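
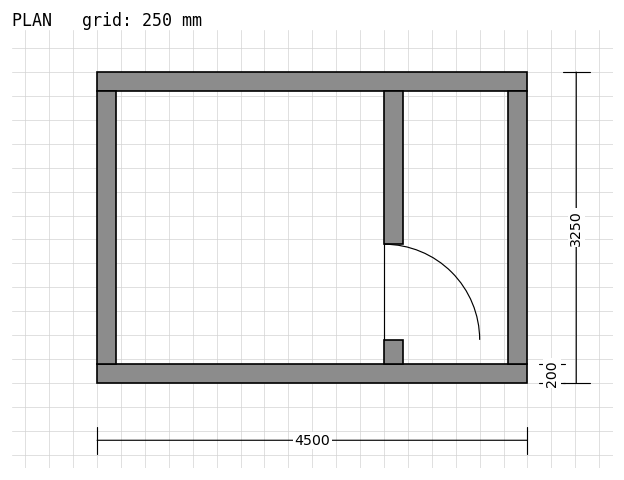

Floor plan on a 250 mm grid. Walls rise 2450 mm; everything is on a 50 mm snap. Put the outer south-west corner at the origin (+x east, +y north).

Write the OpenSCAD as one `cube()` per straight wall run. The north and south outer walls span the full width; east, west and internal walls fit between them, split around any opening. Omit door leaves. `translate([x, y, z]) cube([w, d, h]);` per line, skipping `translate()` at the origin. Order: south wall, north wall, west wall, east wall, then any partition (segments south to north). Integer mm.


cube([4500, 200, 2450]);
translate([0, 3050, 0]) cube([4500, 200, 2450]);
translate([0, 200, 0]) cube([200, 2850, 2450]);
translate([4300, 200, 0]) cube([200, 2850, 2450]);
translate([3000, 200, 0]) cube([200, 250, 2450]);
translate([3000, 1450, 0]) cube([200, 1600, 2450]);


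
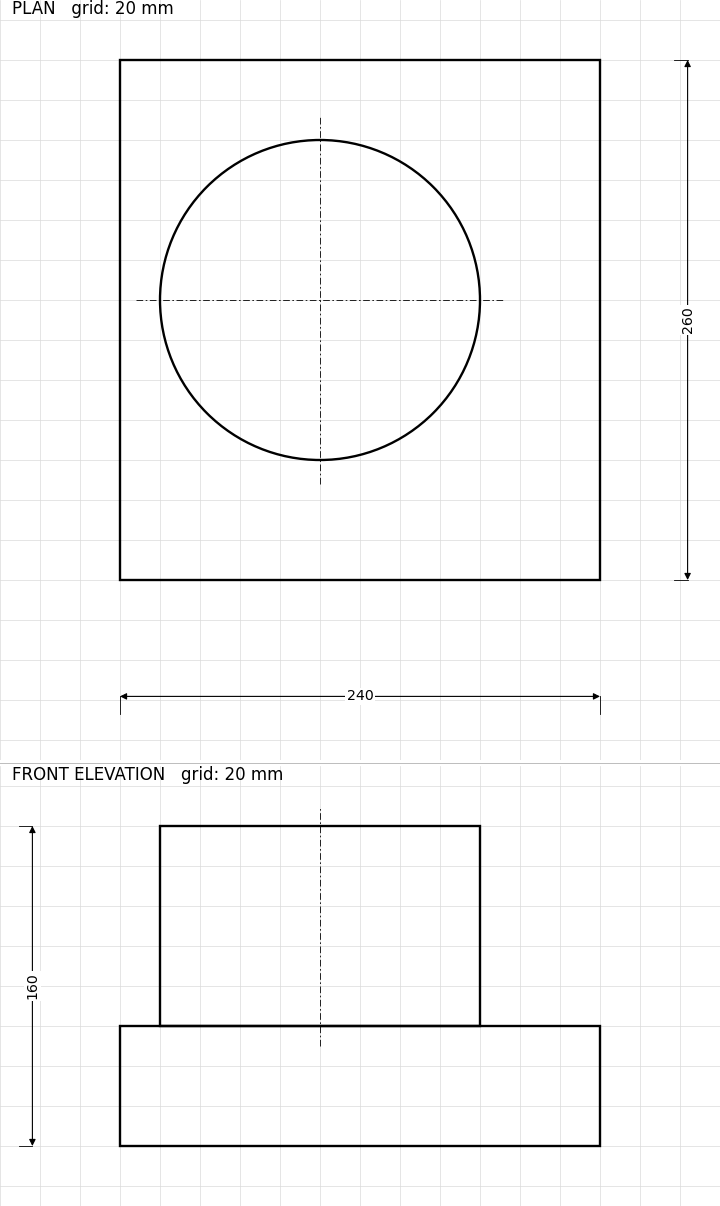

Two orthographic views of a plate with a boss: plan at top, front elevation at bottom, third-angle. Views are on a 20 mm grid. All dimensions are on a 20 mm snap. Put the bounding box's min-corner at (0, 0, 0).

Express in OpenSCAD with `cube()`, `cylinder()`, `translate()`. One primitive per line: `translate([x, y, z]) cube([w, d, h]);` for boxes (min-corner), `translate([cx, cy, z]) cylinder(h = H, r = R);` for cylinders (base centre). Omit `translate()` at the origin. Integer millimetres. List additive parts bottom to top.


cube([240, 260, 60]);
translate([100, 140, 60]) cylinder(h = 100, r = 80);


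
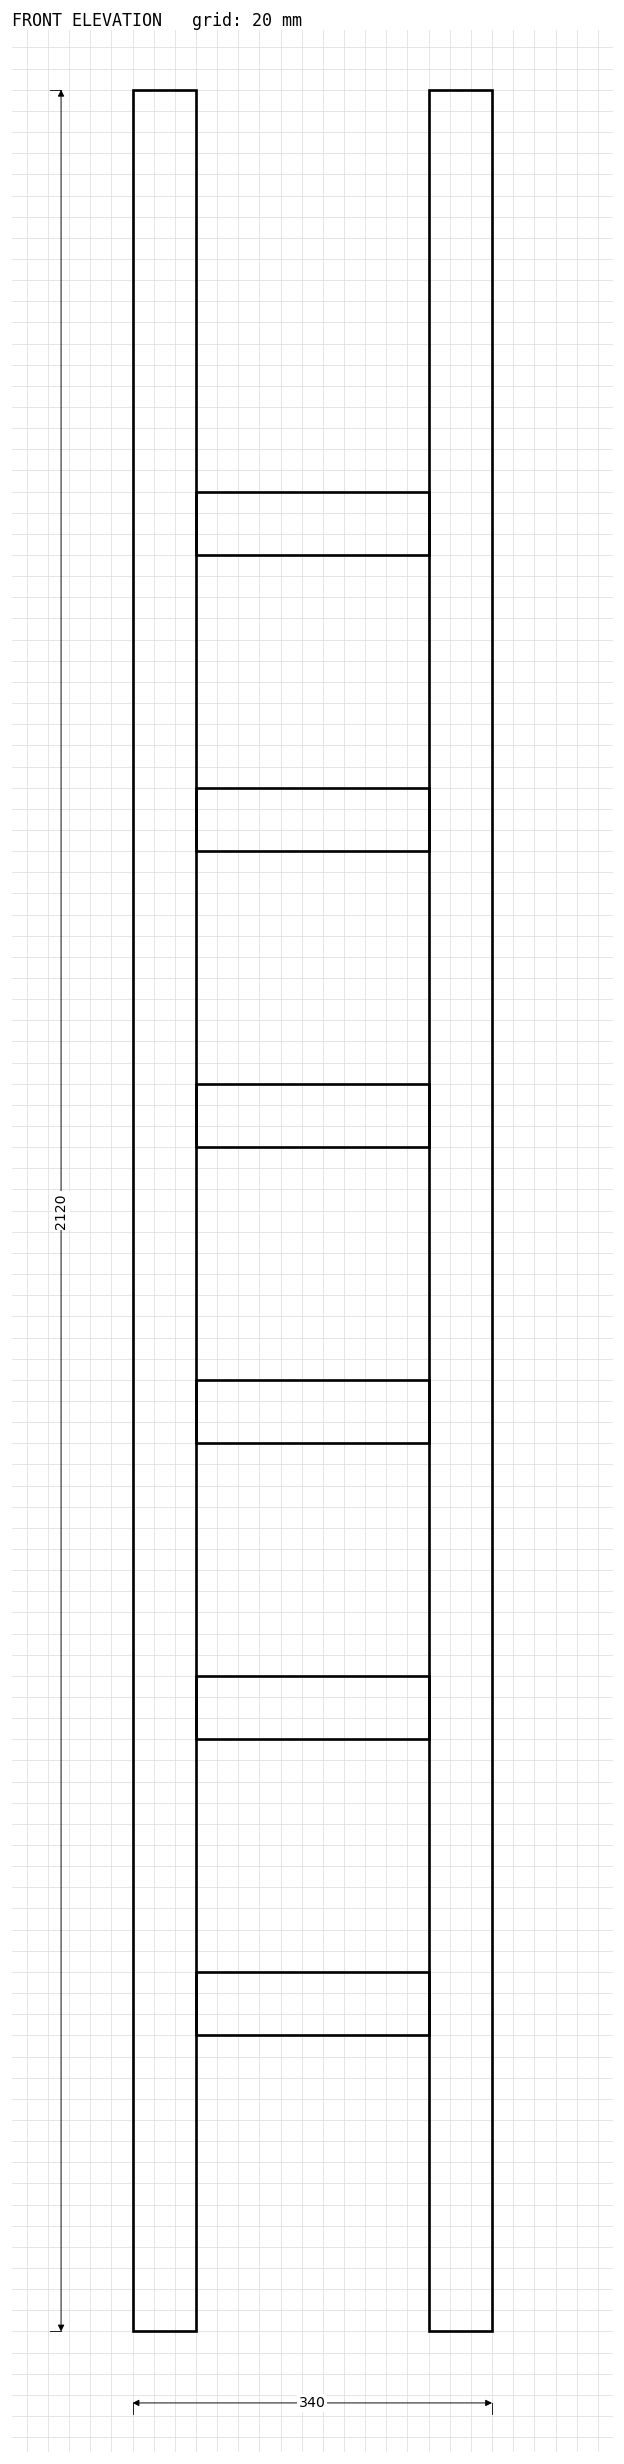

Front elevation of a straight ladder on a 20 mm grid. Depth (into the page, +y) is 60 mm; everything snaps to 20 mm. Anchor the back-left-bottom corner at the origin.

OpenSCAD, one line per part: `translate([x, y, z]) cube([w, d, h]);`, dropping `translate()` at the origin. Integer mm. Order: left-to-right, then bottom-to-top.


cube([60, 60, 2120]);
translate([60, 0, 280]) cube([220, 60, 60]);
translate([60, 0, 560]) cube([220, 60, 60]);
translate([60, 0, 840]) cube([220, 60, 60]);
translate([60, 0, 1120]) cube([220, 60, 60]);
translate([60, 0, 1400]) cube([220, 60, 60]);
translate([60, 0, 1680]) cube([220, 60, 60]);
translate([280, 0, 0]) cube([60, 60, 2120]);


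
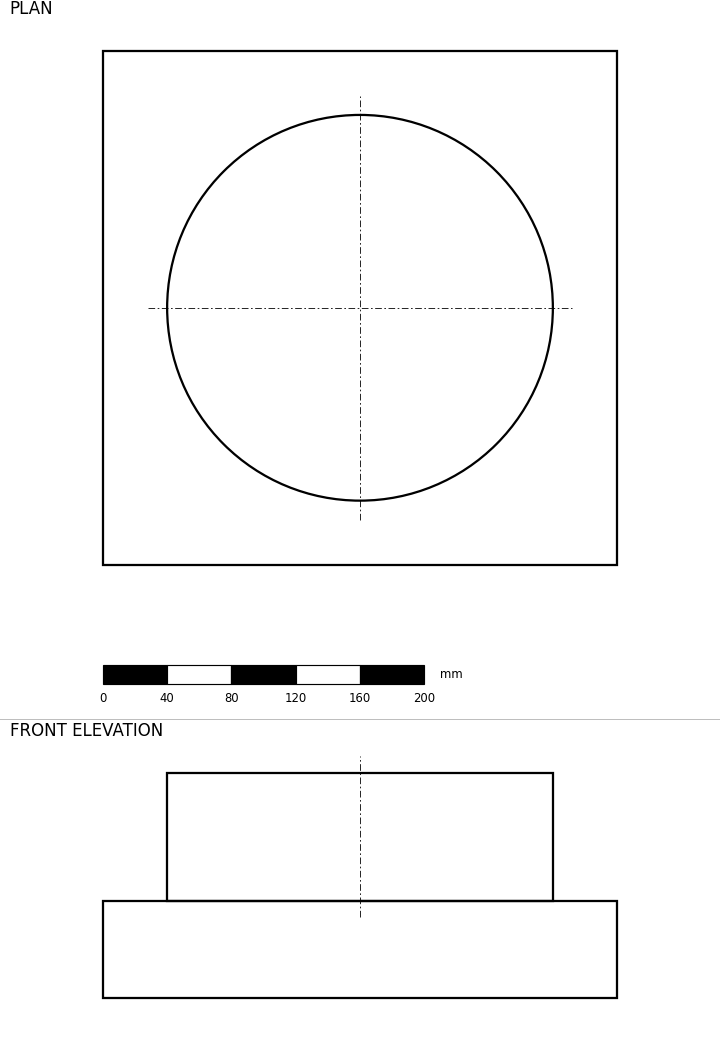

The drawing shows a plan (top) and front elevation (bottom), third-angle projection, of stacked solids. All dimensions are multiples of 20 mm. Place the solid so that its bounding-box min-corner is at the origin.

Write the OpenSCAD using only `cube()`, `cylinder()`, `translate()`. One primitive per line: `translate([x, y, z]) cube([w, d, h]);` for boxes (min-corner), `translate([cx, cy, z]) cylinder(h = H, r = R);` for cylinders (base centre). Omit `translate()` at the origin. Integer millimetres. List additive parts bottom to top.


cube([320, 320, 60]);
translate([160, 160, 60]) cylinder(h = 80, r = 120);


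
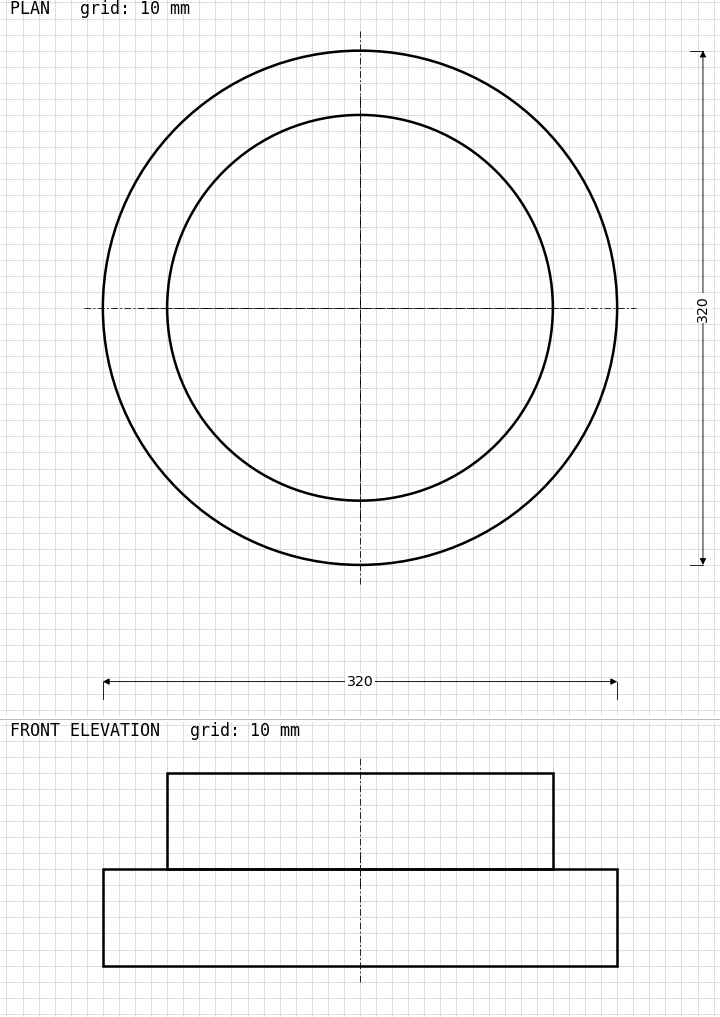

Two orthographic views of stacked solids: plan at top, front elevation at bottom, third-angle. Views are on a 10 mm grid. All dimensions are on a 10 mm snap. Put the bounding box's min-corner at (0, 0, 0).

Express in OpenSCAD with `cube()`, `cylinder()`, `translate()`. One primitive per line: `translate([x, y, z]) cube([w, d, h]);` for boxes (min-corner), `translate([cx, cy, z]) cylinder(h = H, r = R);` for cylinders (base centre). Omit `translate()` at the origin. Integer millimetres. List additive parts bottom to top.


translate([160, 160, 0]) cylinder(h = 60, r = 160);
translate([160, 160, 60]) cylinder(h = 60, r = 120);


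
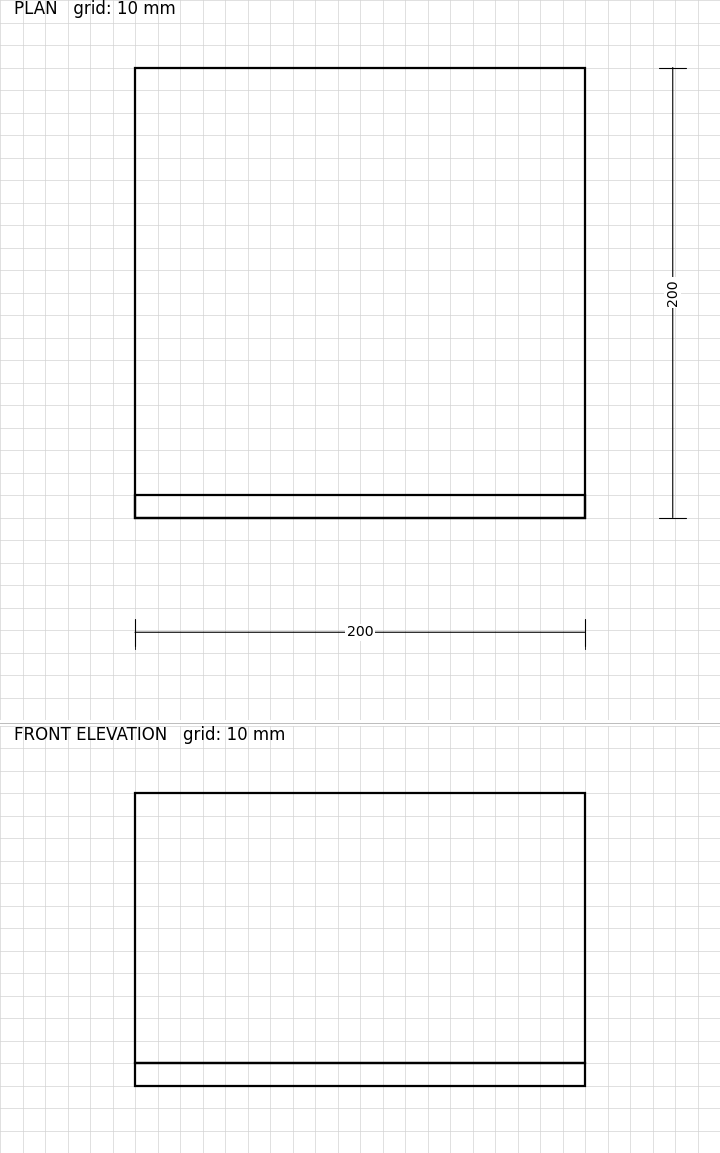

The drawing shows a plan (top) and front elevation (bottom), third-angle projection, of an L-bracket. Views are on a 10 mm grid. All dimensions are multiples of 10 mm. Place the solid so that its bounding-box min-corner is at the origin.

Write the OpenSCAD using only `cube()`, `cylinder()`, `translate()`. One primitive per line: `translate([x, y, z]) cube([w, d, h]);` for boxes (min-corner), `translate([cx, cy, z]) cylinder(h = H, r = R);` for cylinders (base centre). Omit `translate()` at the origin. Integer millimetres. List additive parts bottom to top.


cube([200, 200, 10]);
translate([0, 0, 10]) cube([200, 10, 120]);


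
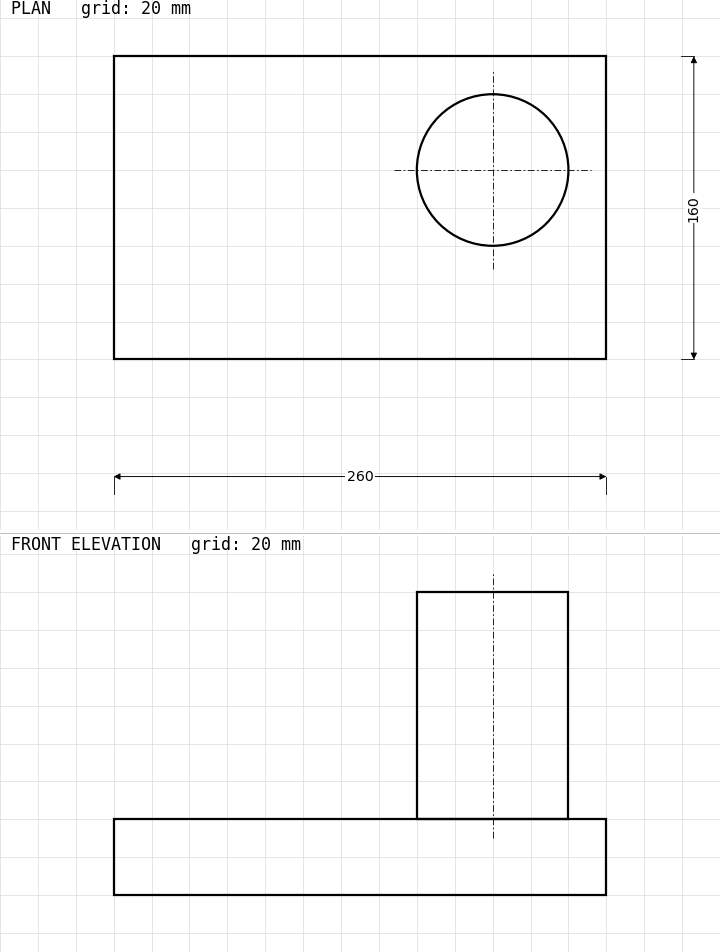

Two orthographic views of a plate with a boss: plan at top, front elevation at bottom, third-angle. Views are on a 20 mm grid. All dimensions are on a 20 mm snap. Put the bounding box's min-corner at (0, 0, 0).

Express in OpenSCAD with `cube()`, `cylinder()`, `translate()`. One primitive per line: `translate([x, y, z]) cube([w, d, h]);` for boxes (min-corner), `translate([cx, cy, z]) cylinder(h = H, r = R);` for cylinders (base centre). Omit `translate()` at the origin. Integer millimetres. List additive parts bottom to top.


cube([260, 160, 40]);
translate([200, 100, 40]) cylinder(h = 120, r = 40);


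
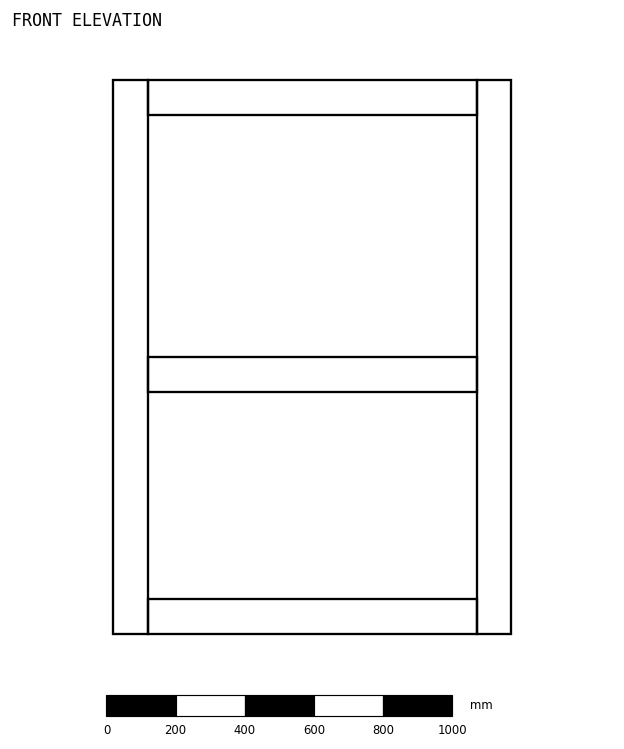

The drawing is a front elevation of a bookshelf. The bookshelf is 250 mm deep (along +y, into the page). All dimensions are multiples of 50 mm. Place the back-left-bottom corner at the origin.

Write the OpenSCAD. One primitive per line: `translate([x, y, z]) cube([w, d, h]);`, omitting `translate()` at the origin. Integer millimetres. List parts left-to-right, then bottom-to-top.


cube([100, 250, 1600]);
translate([100, 0, 0]) cube([950, 250, 100]);
translate([100, 0, 700]) cube([950, 250, 100]);
translate([100, 0, 1500]) cube([950, 250, 100]);
translate([1050, 0, 0]) cube([100, 250, 1600]);


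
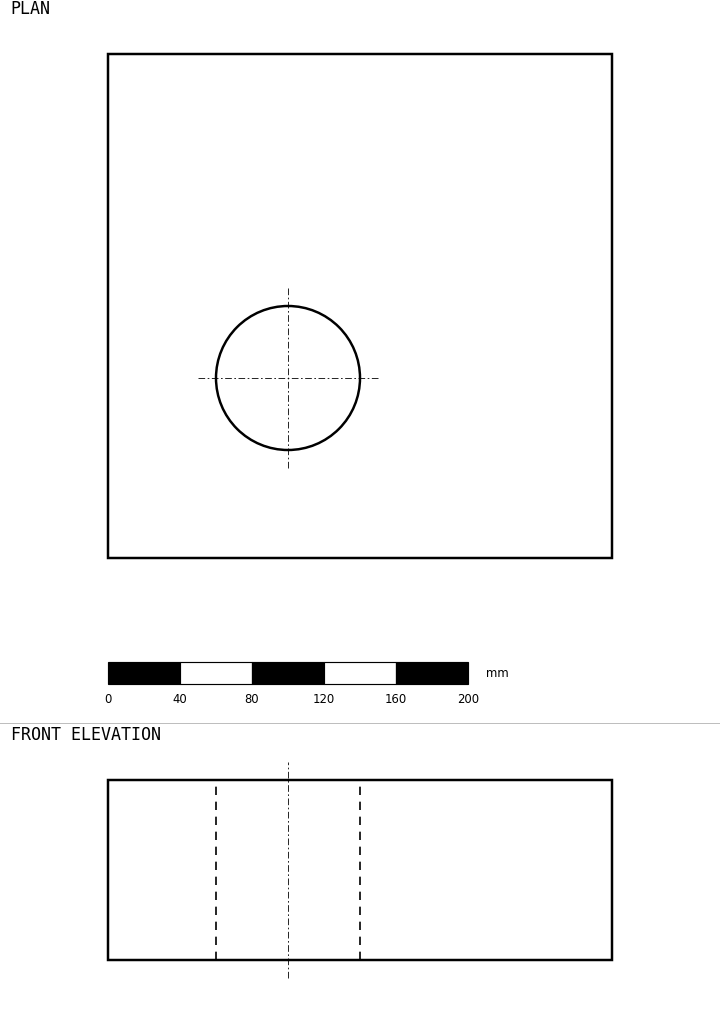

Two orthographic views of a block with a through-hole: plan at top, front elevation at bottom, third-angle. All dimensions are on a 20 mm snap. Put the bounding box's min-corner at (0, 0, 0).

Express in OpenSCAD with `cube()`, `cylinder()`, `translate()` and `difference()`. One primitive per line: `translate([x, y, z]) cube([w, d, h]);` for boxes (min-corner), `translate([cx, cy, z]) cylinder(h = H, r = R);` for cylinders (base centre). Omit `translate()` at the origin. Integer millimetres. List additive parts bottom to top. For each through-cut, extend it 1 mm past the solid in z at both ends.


difference() {
  cube([280, 280, 100]);
  translate([100, 100, -1]) cylinder(h = 102, r = 40);
}


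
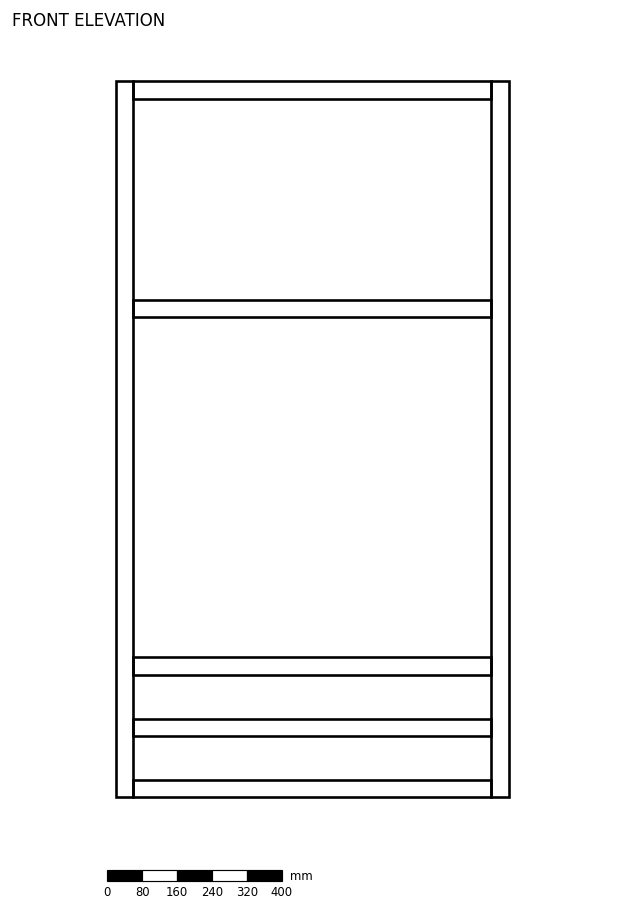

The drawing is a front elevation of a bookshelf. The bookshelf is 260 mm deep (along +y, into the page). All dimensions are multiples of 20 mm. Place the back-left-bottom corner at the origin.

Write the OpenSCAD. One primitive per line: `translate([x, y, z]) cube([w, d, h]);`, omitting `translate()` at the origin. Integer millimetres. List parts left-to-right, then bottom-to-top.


cube([40, 260, 1640]);
translate([40, 0, 0]) cube([820, 260, 40]);
translate([40, 0, 140]) cube([820, 260, 40]);
translate([40, 0, 280]) cube([820, 260, 40]);
translate([40, 0, 1100]) cube([820, 260, 40]);
translate([40, 0, 1600]) cube([820, 260, 40]);
translate([860, 0, 0]) cube([40, 260, 1640]);


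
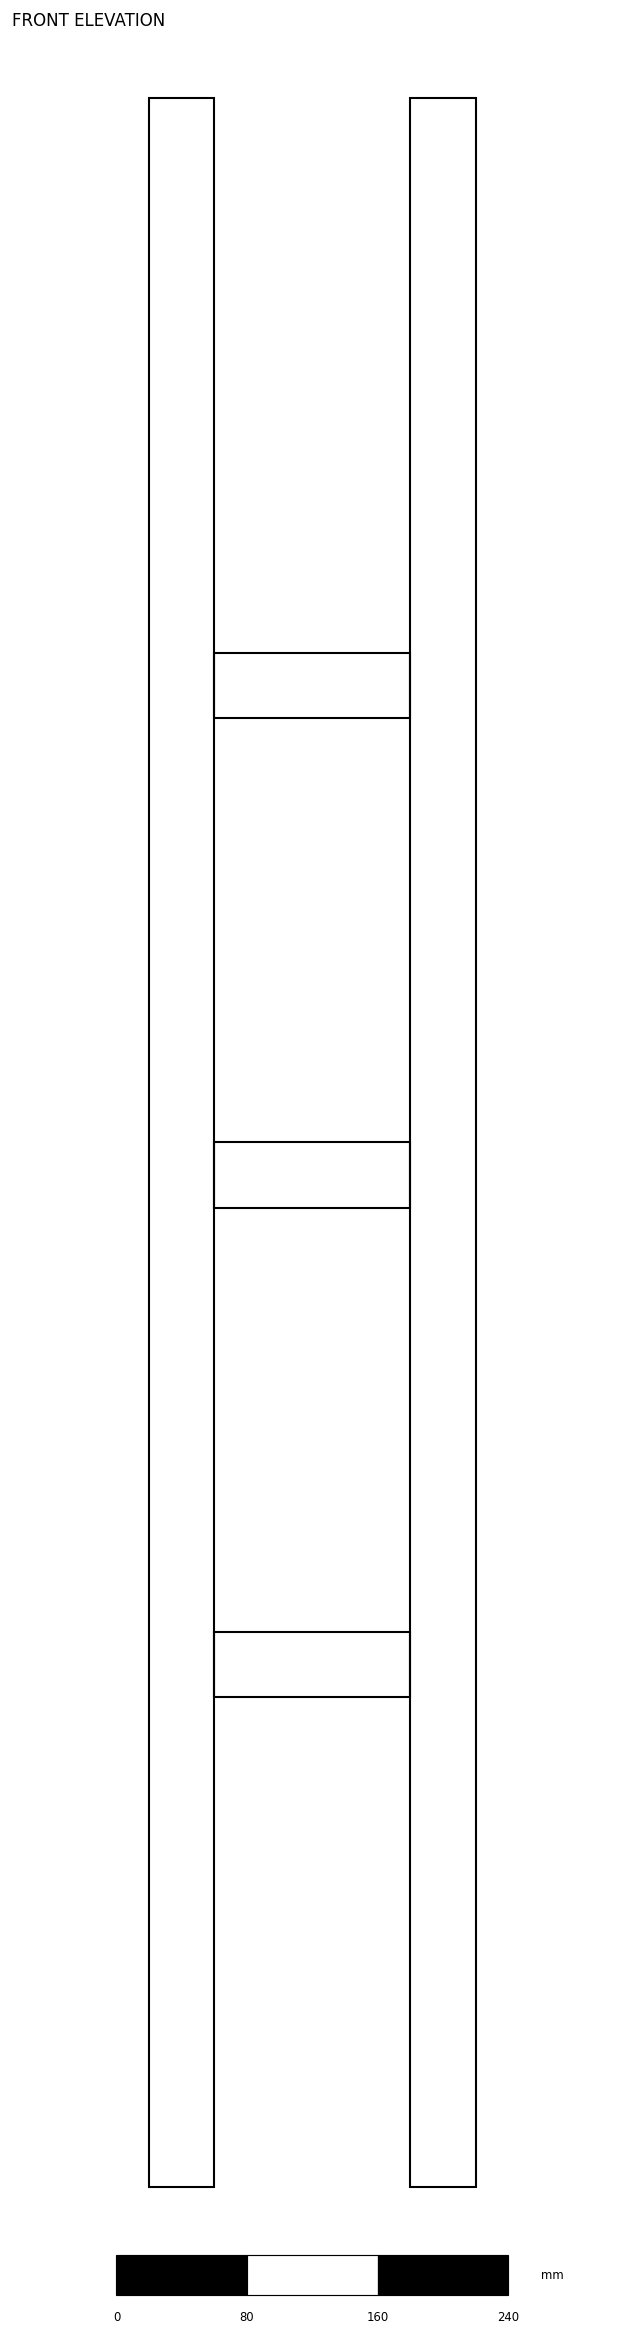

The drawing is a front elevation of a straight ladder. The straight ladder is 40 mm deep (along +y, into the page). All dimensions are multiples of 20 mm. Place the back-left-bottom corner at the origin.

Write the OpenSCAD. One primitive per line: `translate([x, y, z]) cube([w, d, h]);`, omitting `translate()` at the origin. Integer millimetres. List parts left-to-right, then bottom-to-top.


cube([40, 40, 1280]);
translate([40, 0, 300]) cube([120, 40, 40]);
translate([40, 0, 600]) cube([120, 40, 40]);
translate([40, 0, 900]) cube([120, 40, 40]);
translate([160, 0, 0]) cube([40, 40, 1280]);


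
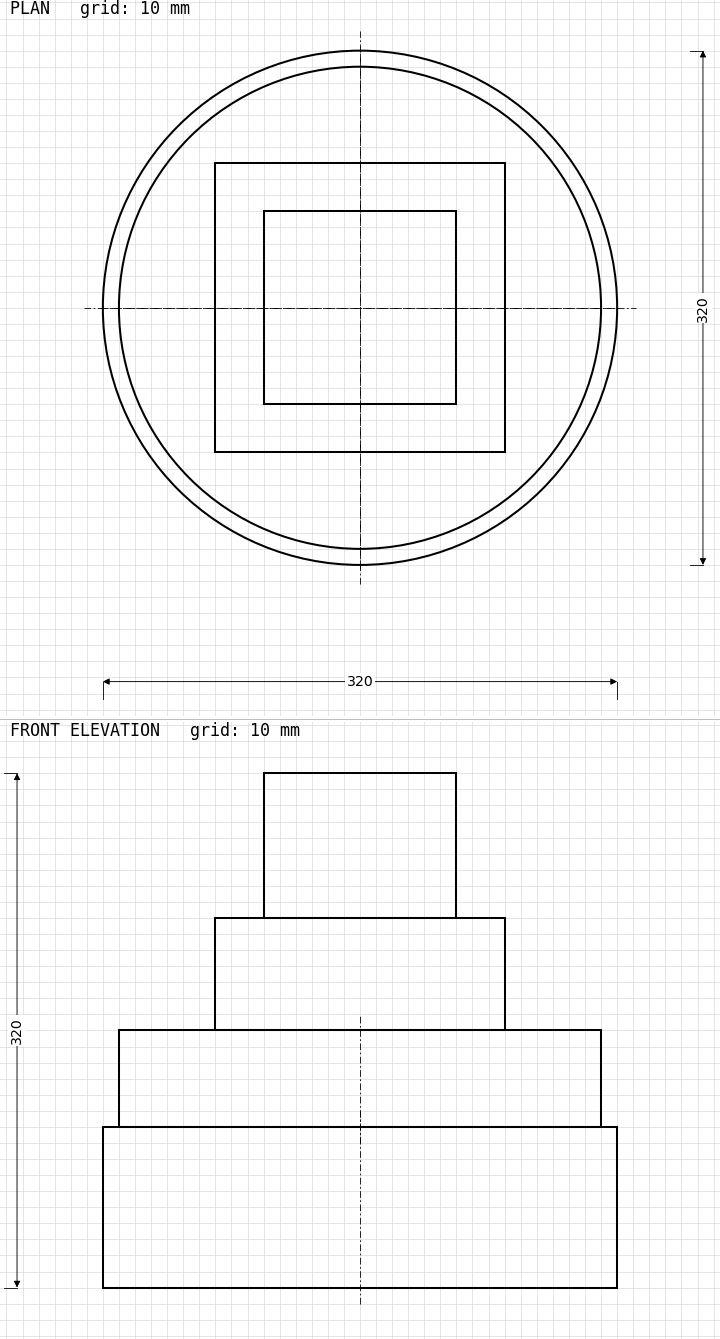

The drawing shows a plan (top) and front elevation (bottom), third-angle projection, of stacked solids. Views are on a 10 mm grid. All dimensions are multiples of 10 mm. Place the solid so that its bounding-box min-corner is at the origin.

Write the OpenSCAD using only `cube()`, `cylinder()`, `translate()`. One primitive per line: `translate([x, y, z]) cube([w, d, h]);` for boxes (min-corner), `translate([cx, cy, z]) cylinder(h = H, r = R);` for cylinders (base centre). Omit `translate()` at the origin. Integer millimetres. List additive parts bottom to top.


translate([160, 160, 0]) cylinder(h = 100, r = 160);
translate([160, 160, 100]) cylinder(h = 60, r = 150);
translate([70, 70, 160]) cube([180, 180, 70]);
translate([100, 100, 230]) cube([120, 120, 90]);


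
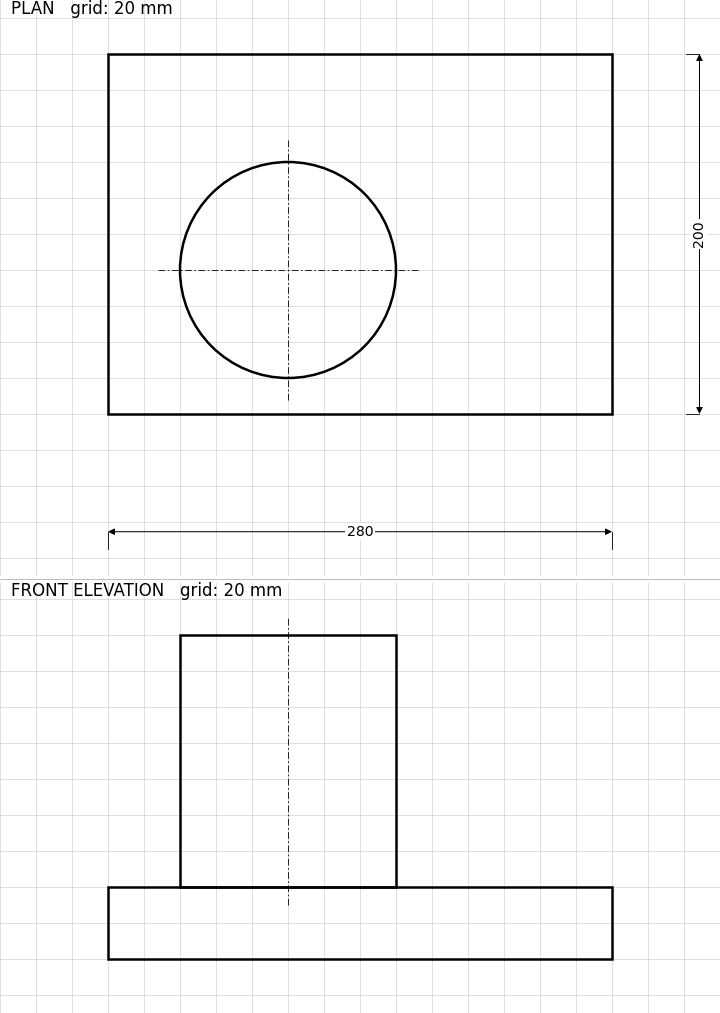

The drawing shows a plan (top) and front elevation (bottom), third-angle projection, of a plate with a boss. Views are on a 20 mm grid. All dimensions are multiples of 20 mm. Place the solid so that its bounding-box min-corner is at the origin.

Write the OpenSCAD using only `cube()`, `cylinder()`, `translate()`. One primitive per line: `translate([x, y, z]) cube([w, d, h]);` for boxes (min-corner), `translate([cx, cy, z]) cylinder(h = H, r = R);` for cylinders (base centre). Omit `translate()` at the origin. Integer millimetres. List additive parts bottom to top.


cube([280, 200, 40]);
translate([100, 80, 40]) cylinder(h = 140, r = 60);


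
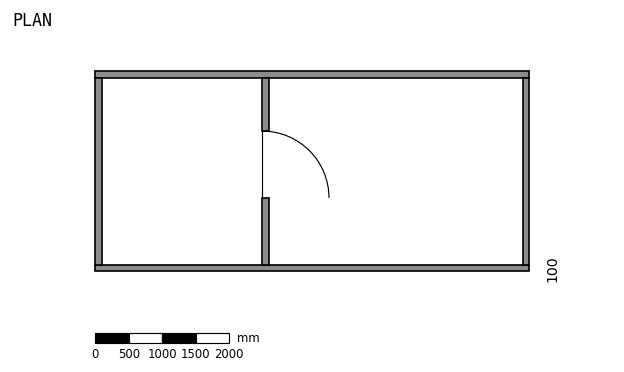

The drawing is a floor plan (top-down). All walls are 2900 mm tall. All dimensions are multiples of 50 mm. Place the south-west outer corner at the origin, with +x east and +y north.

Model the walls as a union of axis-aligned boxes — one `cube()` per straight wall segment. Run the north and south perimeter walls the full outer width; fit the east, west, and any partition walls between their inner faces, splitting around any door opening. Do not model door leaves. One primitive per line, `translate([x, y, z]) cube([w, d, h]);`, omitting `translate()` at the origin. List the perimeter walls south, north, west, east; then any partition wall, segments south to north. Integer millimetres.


cube([6500, 100, 2900]);
translate([0, 2900, 0]) cube([6500, 100, 2900]);
translate([0, 100, 0]) cube([100, 2800, 2900]);
translate([6400, 100, 0]) cube([100, 2800, 2900]);
translate([2500, 100, 0]) cube([100, 1000, 2900]);
translate([2500, 2100, 0]) cube([100, 800, 2900]);


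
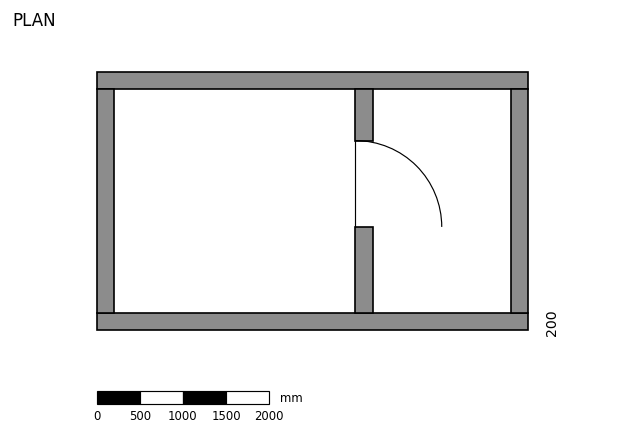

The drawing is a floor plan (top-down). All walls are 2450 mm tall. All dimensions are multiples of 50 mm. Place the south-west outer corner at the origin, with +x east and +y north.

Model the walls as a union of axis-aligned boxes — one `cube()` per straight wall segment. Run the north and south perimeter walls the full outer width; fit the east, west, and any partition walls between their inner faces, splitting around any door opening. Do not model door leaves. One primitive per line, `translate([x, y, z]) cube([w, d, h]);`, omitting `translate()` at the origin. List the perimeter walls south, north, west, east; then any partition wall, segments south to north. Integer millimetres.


cube([5000, 200, 2450]);
translate([0, 2800, 0]) cube([5000, 200, 2450]);
translate([0, 200, 0]) cube([200, 2600, 2450]);
translate([4800, 200, 0]) cube([200, 2600, 2450]);
translate([3000, 200, 0]) cube([200, 1000, 2450]);
translate([3000, 2200, 0]) cube([200, 600, 2450]);


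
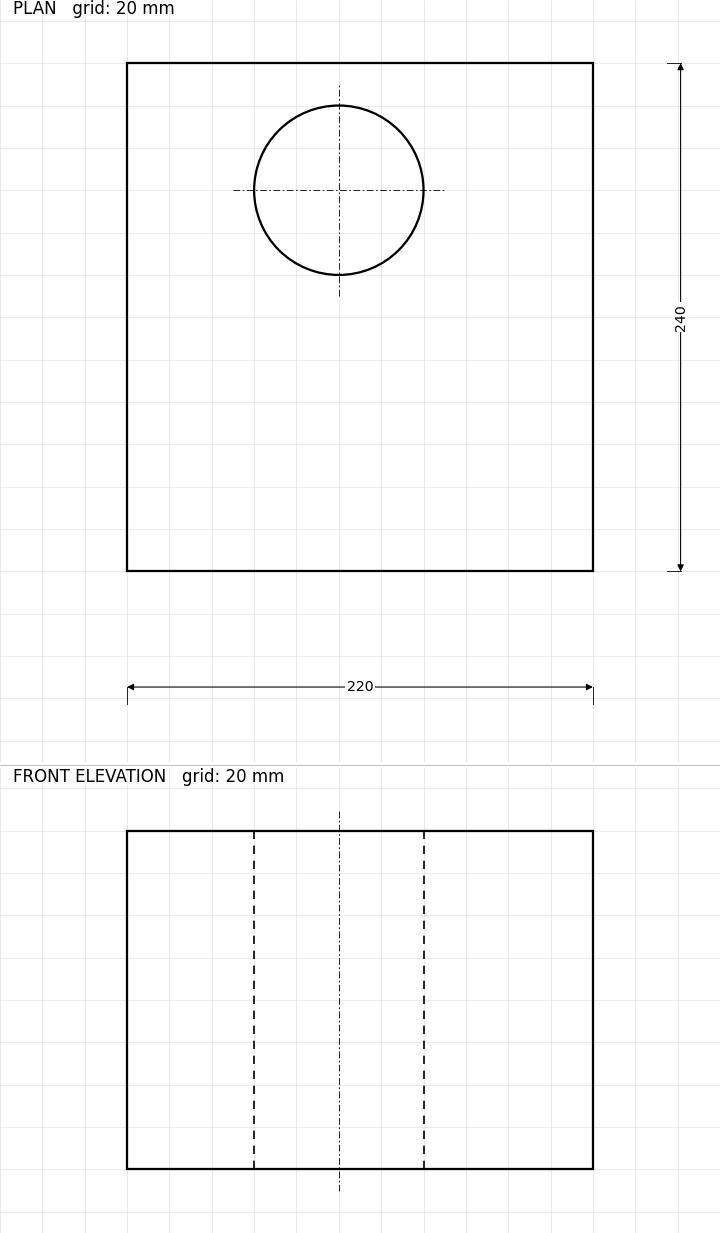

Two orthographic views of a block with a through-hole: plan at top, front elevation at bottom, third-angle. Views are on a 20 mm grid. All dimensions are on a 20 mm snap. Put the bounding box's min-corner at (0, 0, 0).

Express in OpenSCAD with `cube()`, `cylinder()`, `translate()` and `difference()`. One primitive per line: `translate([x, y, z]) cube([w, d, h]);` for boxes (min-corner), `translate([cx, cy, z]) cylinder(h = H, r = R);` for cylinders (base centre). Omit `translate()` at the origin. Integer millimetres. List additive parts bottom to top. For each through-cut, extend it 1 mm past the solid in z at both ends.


difference() {
  cube([220, 240, 160]);
  translate([100, 180, -1]) cylinder(h = 162, r = 40);
}


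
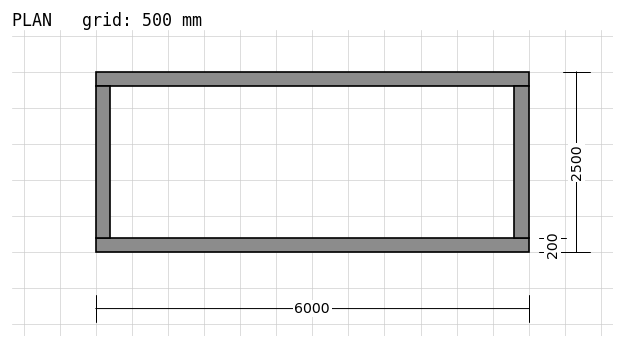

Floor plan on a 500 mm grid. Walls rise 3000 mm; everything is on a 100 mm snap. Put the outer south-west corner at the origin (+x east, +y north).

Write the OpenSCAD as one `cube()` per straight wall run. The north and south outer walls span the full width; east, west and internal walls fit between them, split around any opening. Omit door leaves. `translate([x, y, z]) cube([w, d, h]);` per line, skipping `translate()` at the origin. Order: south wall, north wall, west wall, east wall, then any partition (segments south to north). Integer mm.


cube([6000, 200, 3000]);
translate([0, 2300, 0]) cube([6000, 200, 3000]);
translate([0, 200, 0]) cube([200, 2100, 3000]);
translate([5800, 200, 0]) cube([200, 2100, 3000]);


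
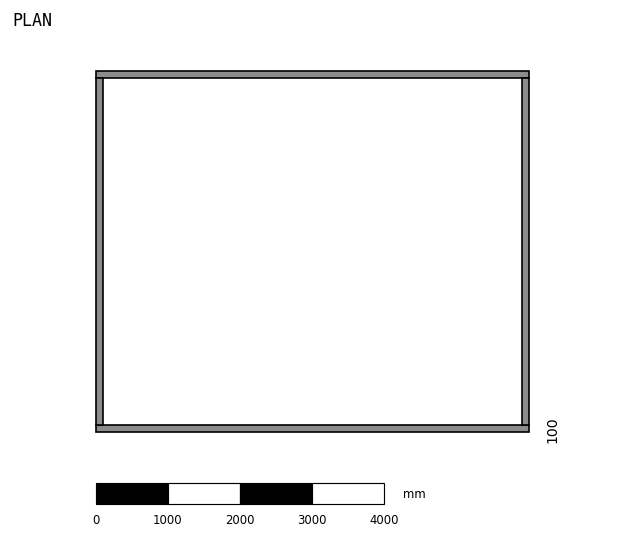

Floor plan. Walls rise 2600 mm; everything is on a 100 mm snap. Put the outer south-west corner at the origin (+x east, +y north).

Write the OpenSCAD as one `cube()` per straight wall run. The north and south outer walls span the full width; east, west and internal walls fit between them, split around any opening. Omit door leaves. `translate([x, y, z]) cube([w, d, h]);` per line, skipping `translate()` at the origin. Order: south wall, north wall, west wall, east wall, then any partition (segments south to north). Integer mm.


cube([6000, 100, 2600]);
translate([0, 4900, 0]) cube([6000, 100, 2600]);
translate([0, 100, 0]) cube([100, 4800, 2600]);
translate([5900, 100, 0]) cube([100, 4800, 2600]);


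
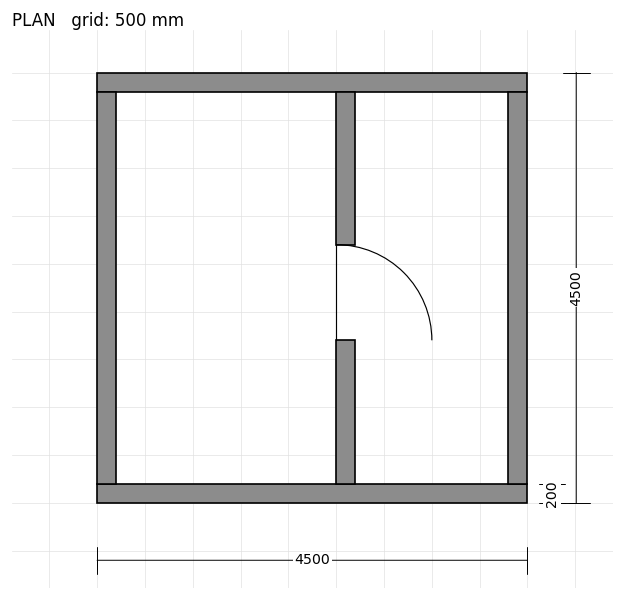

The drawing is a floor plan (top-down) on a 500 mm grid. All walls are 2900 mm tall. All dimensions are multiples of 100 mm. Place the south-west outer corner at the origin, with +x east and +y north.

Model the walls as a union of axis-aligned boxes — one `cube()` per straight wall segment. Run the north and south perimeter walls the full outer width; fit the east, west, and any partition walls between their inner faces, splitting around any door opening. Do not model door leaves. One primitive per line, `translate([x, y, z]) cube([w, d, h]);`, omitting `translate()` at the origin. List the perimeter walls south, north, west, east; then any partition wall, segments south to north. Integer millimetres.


cube([4500, 200, 2900]);
translate([0, 4300, 0]) cube([4500, 200, 2900]);
translate([0, 200, 0]) cube([200, 4100, 2900]);
translate([4300, 200, 0]) cube([200, 4100, 2900]);
translate([2500, 200, 0]) cube([200, 1500, 2900]);
translate([2500, 2700, 0]) cube([200, 1600, 2900]);


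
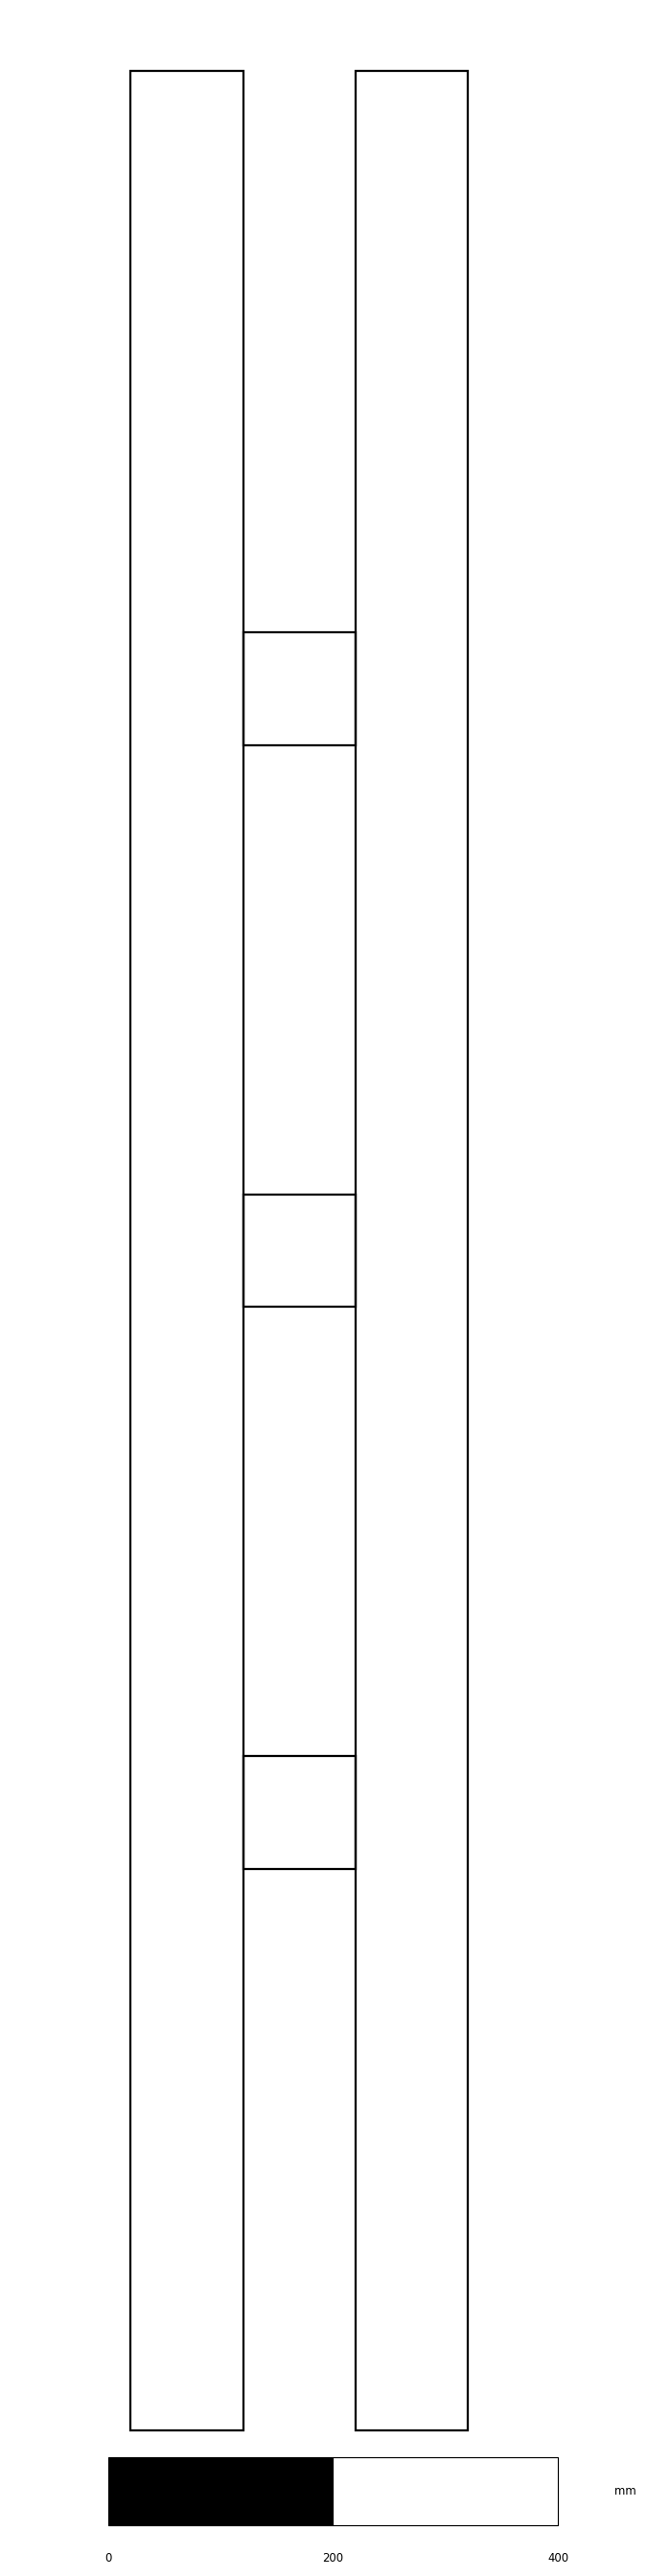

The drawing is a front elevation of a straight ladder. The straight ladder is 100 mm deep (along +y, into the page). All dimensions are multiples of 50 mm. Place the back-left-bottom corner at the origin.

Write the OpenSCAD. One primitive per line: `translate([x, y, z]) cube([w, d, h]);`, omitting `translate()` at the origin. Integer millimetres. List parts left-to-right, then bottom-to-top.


cube([100, 100, 2100]);
translate([100, 0, 500]) cube([100, 100, 100]);
translate([100, 0, 1000]) cube([100, 100, 100]);
translate([100, 0, 1500]) cube([100, 100, 100]);
translate([200, 0, 0]) cube([100, 100, 2100]);


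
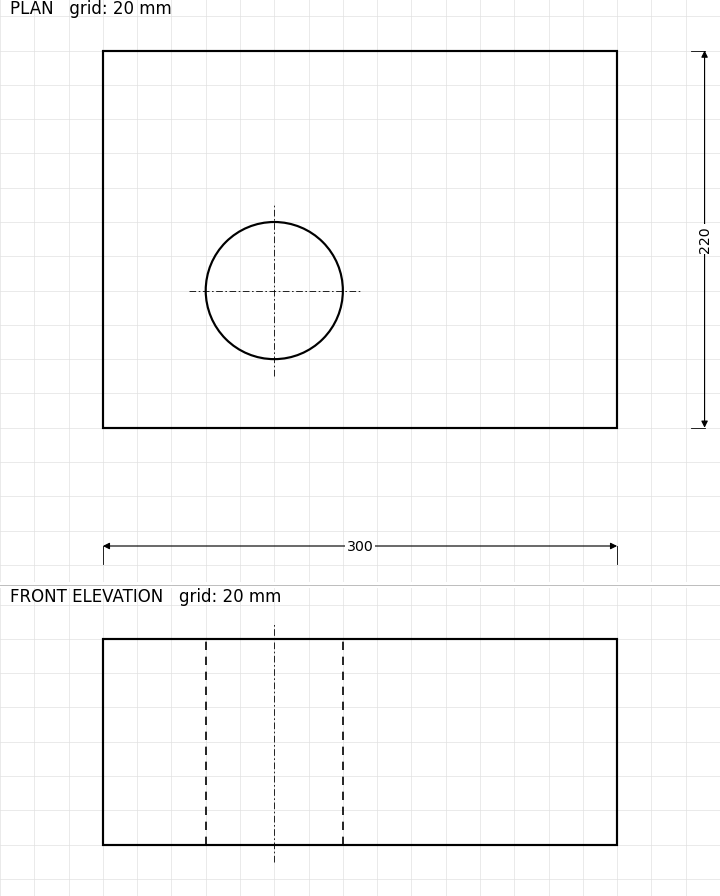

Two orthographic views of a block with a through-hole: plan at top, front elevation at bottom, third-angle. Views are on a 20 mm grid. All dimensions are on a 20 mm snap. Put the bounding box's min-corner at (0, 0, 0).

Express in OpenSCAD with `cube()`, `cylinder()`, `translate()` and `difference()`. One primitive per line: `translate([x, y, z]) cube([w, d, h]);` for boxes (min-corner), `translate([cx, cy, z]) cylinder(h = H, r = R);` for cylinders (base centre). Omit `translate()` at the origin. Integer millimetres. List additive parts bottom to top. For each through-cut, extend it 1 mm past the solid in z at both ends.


difference() {
  cube([300, 220, 120]);
  translate([100, 80, -1]) cylinder(h = 122, r = 40);
}


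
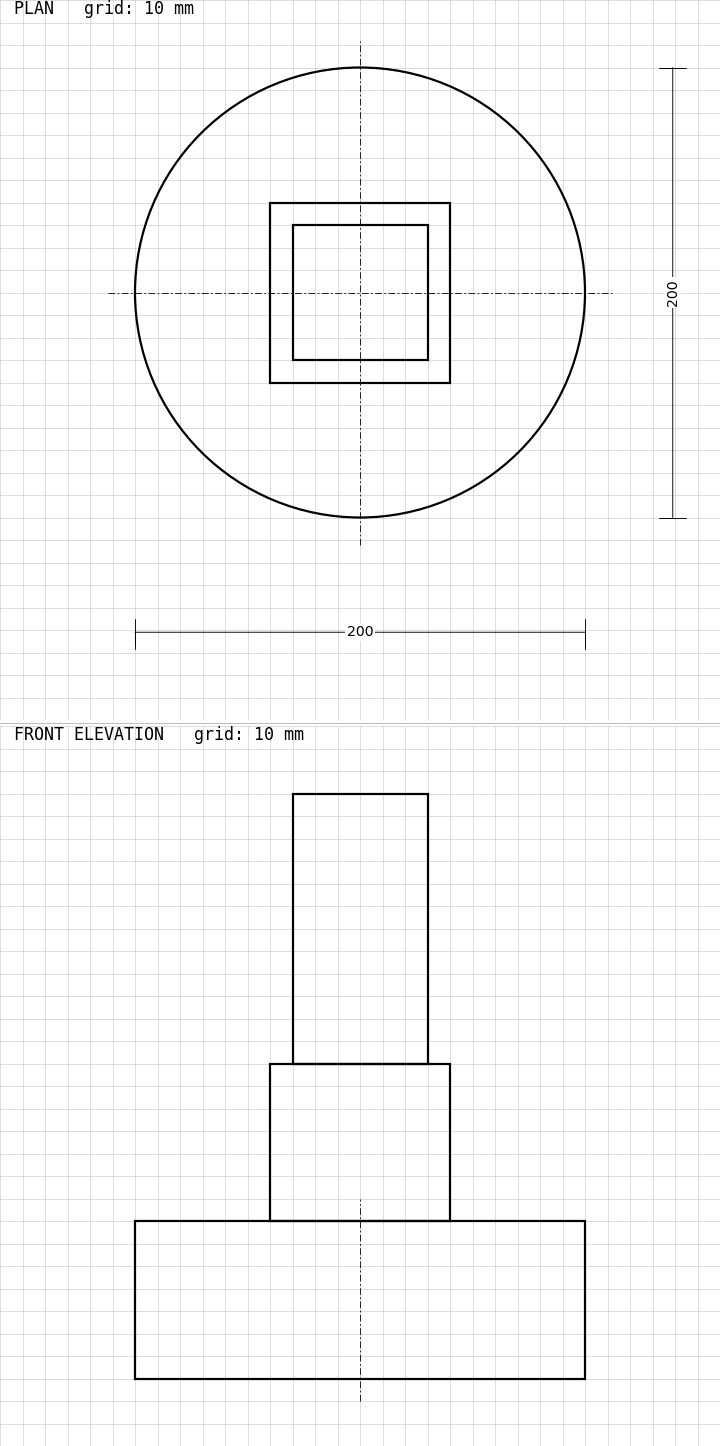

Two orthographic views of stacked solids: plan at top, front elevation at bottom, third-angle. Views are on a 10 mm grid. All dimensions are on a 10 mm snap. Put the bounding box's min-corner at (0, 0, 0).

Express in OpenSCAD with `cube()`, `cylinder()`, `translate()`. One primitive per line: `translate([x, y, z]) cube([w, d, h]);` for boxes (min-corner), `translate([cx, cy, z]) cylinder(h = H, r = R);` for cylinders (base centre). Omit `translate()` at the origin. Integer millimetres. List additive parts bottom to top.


translate([100, 100, 0]) cylinder(h = 70, r = 100);
translate([60, 60, 70]) cube([80, 80, 70]);
translate([70, 70, 140]) cube([60, 60, 120]);


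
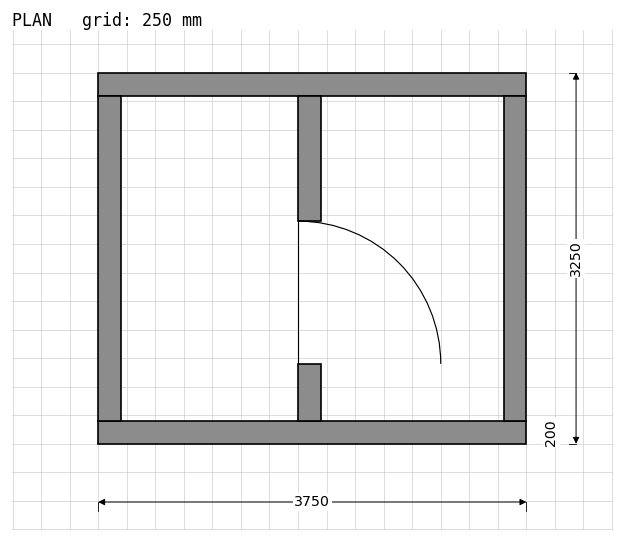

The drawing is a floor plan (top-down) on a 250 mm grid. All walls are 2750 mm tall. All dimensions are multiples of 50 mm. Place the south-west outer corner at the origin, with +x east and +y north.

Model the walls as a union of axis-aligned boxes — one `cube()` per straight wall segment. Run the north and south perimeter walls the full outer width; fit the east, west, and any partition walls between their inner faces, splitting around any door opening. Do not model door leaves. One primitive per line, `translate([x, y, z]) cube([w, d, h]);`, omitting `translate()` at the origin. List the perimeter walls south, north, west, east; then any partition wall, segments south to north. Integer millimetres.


cube([3750, 200, 2750]);
translate([0, 3050, 0]) cube([3750, 200, 2750]);
translate([0, 200, 0]) cube([200, 2850, 2750]);
translate([3550, 200, 0]) cube([200, 2850, 2750]);
translate([1750, 200, 0]) cube([200, 500, 2750]);
translate([1750, 1950, 0]) cube([200, 1100, 2750]);


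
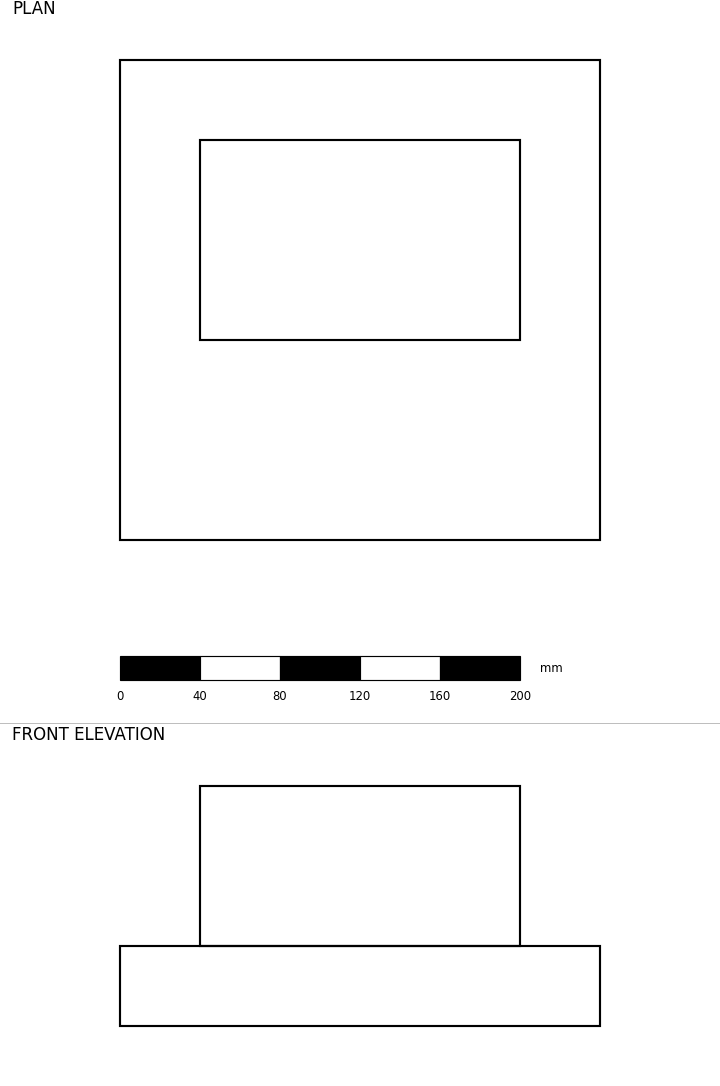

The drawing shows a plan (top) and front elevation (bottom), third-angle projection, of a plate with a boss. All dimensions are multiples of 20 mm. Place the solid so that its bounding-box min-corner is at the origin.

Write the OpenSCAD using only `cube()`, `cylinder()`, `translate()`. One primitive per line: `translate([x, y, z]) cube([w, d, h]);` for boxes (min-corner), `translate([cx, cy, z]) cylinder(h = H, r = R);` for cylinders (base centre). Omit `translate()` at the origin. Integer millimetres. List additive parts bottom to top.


cube([240, 240, 40]);
translate([40, 100, 40]) cube([160, 100, 80]);


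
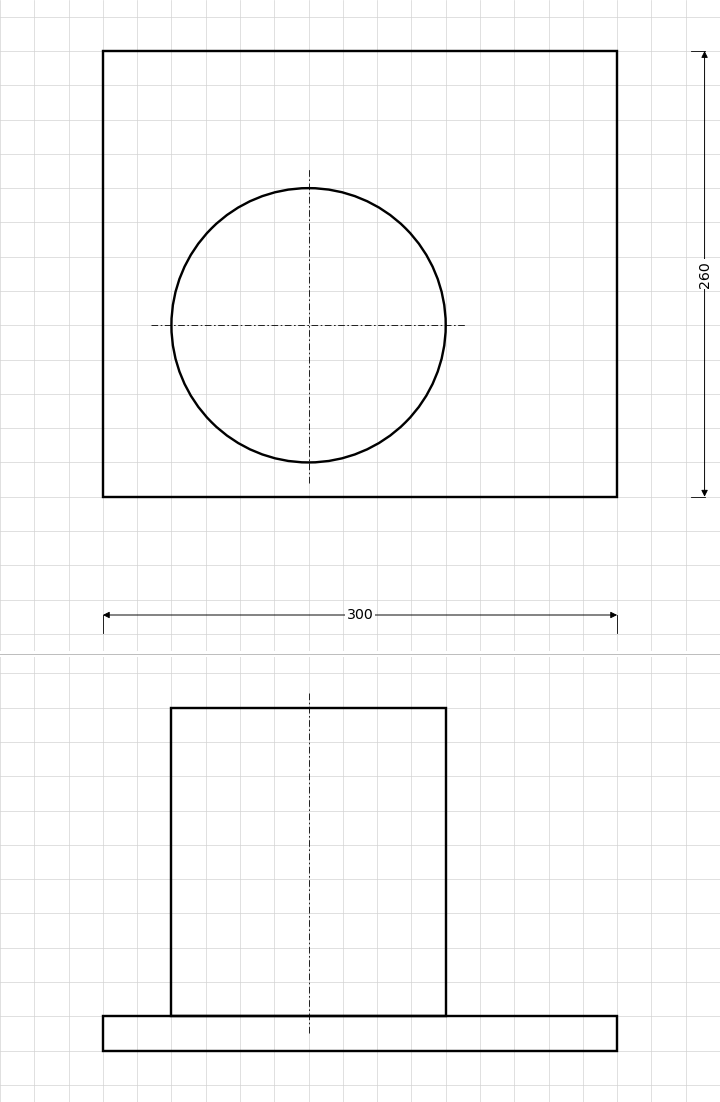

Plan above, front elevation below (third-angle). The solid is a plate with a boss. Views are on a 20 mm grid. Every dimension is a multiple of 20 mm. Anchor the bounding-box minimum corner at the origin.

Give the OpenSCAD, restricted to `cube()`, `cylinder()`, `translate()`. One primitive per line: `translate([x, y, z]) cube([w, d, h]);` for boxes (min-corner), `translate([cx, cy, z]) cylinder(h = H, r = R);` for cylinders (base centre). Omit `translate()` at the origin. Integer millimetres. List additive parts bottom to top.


cube([300, 260, 20]);
translate([120, 100, 20]) cylinder(h = 180, r = 80);


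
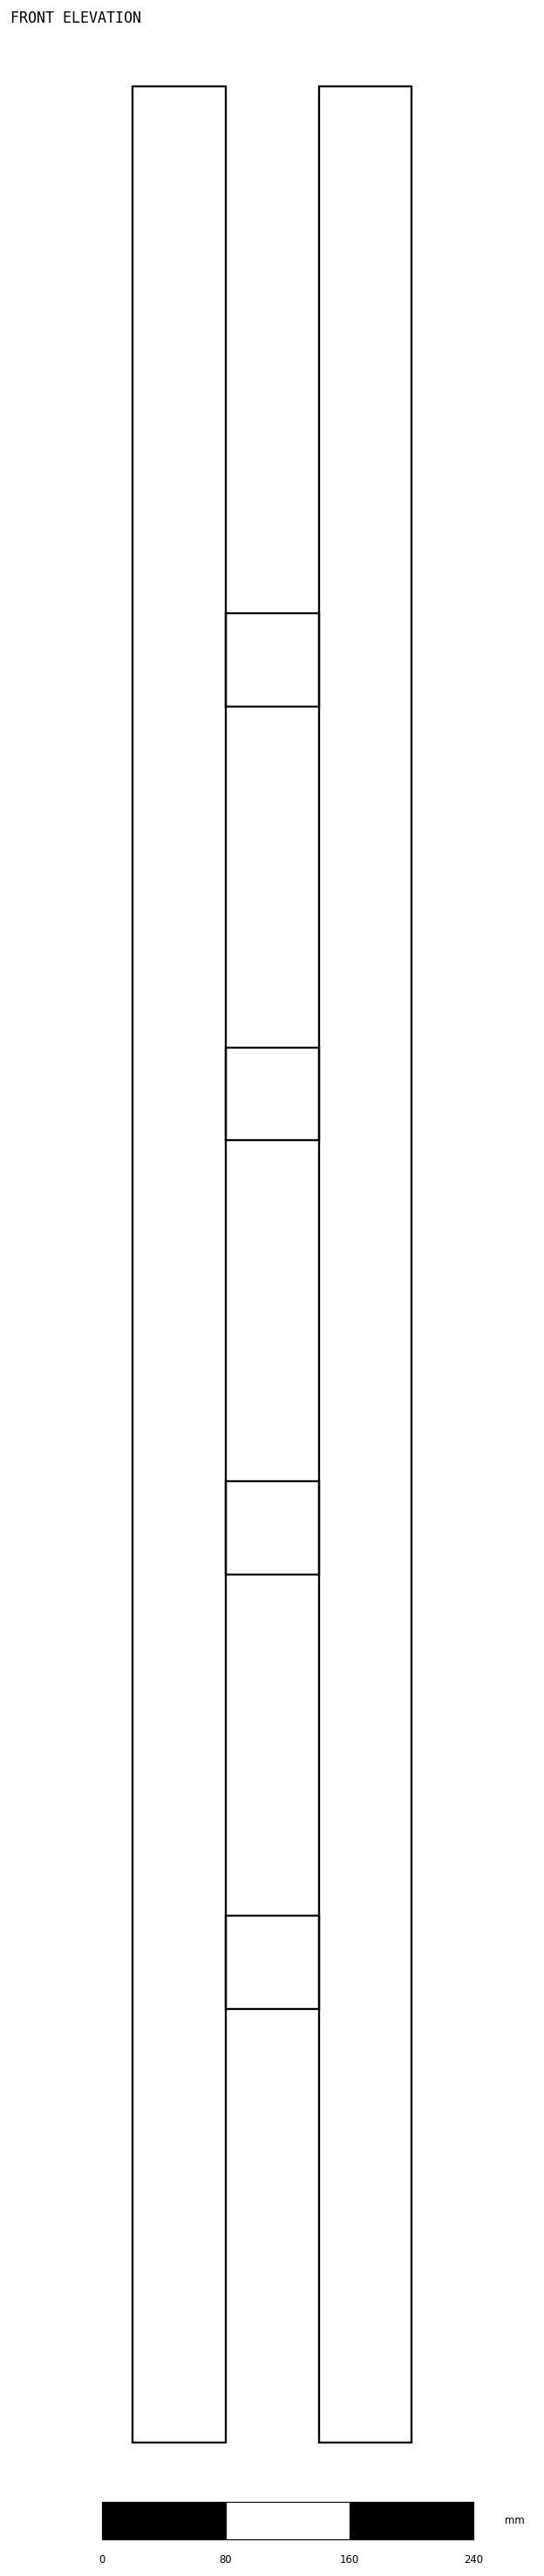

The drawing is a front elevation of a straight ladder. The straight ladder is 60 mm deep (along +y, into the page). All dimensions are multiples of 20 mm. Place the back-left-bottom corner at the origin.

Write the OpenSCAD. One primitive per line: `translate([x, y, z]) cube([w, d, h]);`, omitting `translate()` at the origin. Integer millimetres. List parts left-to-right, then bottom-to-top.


cube([60, 60, 1520]);
translate([60, 0, 280]) cube([60, 60, 60]);
translate([60, 0, 560]) cube([60, 60, 60]);
translate([60, 0, 840]) cube([60, 60, 60]);
translate([60, 0, 1120]) cube([60, 60, 60]);
translate([120, 0, 0]) cube([60, 60, 1520]);


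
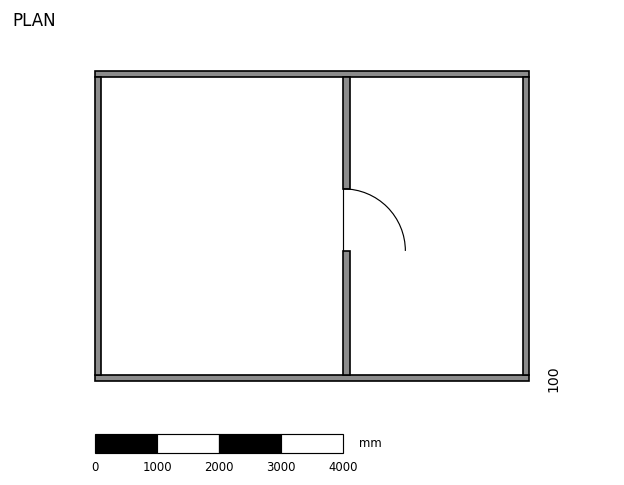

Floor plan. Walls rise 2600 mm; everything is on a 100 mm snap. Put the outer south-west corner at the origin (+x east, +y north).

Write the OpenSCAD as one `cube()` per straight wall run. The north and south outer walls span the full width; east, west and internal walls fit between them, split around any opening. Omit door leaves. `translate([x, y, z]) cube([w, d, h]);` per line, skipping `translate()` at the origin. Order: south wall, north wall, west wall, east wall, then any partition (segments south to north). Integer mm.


cube([7000, 100, 2600]);
translate([0, 4900, 0]) cube([7000, 100, 2600]);
translate([0, 100, 0]) cube([100, 4800, 2600]);
translate([6900, 100, 0]) cube([100, 4800, 2600]);
translate([4000, 100, 0]) cube([100, 2000, 2600]);
translate([4000, 3100, 0]) cube([100, 1800, 2600]);


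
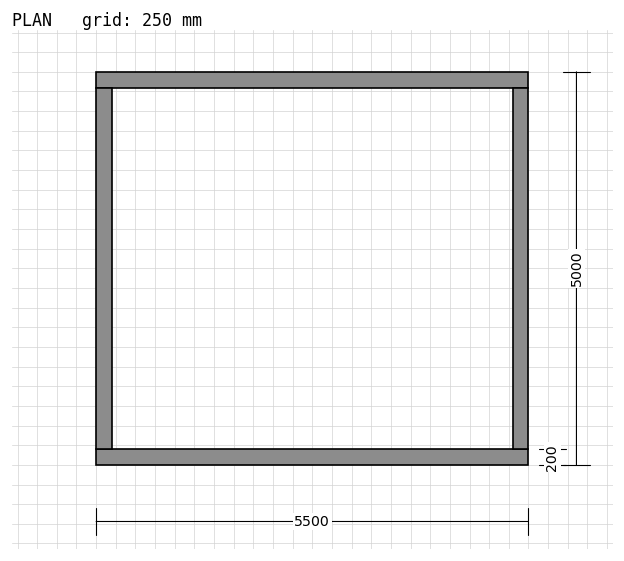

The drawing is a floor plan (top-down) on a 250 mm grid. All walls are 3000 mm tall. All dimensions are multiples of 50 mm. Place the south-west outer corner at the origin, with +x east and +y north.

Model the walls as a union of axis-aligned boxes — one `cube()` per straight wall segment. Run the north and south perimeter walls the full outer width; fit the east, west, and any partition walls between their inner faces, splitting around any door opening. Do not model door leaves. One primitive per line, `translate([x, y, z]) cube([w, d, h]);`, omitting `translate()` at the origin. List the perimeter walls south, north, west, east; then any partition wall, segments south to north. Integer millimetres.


cube([5500, 200, 3000]);
translate([0, 4800, 0]) cube([5500, 200, 3000]);
translate([0, 200, 0]) cube([200, 4600, 3000]);
translate([5300, 200, 0]) cube([200, 4600, 3000]);


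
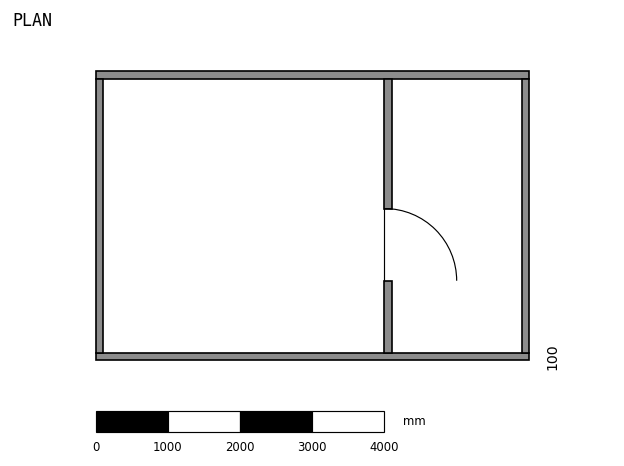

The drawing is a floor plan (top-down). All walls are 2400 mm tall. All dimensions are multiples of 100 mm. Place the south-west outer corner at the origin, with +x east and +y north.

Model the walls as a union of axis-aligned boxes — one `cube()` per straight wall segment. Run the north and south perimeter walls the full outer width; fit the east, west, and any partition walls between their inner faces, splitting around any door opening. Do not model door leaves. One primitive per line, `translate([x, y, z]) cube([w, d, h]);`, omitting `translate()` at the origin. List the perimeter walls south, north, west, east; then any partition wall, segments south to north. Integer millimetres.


cube([6000, 100, 2400]);
translate([0, 3900, 0]) cube([6000, 100, 2400]);
translate([0, 100, 0]) cube([100, 3800, 2400]);
translate([5900, 100, 0]) cube([100, 3800, 2400]);
translate([4000, 100, 0]) cube([100, 1000, 2400]);
translate([4000, 2100, 0]) cube([100, 1800, 2400]);


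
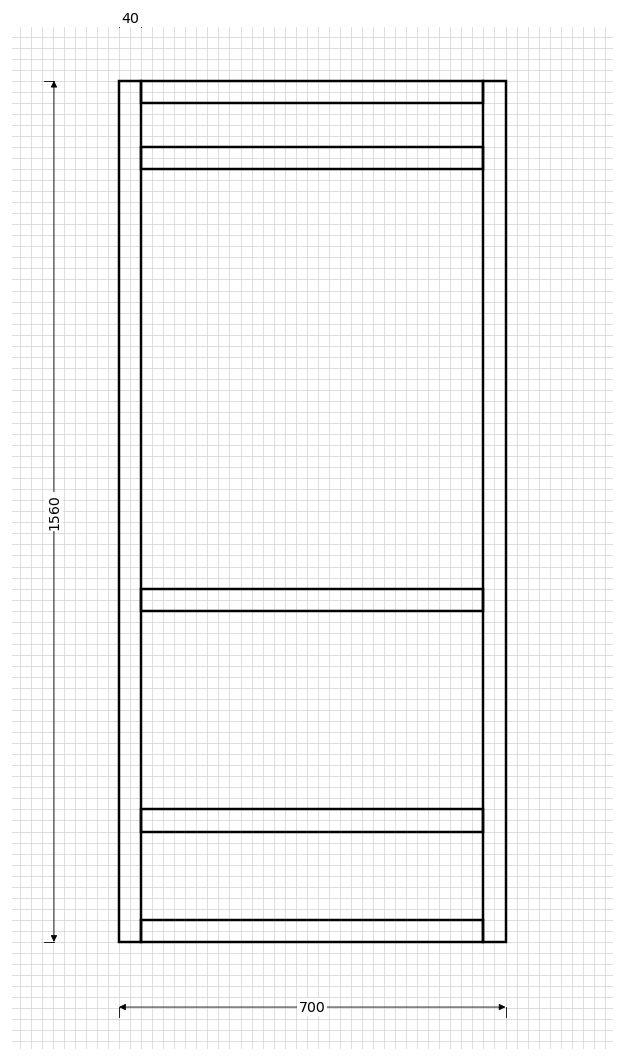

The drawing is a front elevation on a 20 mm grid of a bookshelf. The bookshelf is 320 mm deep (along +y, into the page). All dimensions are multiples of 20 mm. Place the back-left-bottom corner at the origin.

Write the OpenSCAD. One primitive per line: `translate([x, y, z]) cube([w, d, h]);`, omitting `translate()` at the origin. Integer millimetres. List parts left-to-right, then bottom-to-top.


cube([40, 320, 1560]);
translate([40, 0, 0]) cube([620, 320, 40]);
translate([40, 0, 200]) cube([620, 320, 40]);
translate([40, 0, 600]) cube([620, 320, 40]);
translate([40, 0, 1400]) cube([620, 320, 40]);
translate([40, 0, 1520]) cube([620, 320, 40]);
translate([660, 0, 0]) cube([40, 320, 1560]);


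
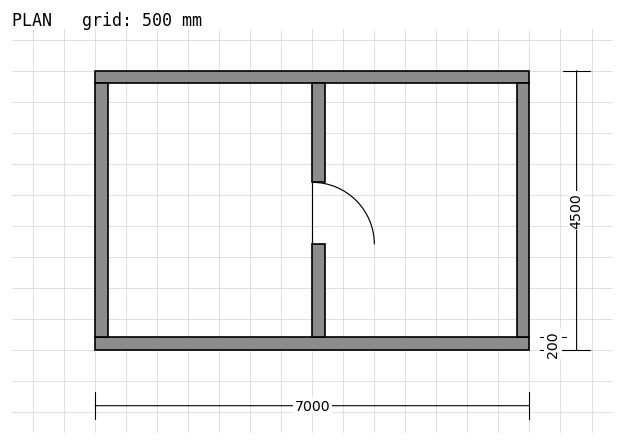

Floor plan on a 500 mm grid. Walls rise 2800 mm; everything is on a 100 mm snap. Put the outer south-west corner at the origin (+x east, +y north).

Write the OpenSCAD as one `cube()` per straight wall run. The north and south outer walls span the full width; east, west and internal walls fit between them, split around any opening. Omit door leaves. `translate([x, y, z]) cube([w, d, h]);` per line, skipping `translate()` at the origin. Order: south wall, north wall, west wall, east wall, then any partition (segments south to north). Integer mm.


cube([7000, 200, 2800]);
translate([0, 4300, 0]) cube([7000, 200, 2800]);
translate([0, 200, 0]) cube([200, 4100, 2800]);
translate([6800, 200, 0]) cube([200, 4100, 2800]);
translate([3500, 200, 0]) cube([200, 1500, 2800]);
translate([3500, 2700, 0]) cube([200, 1600, 2800]);


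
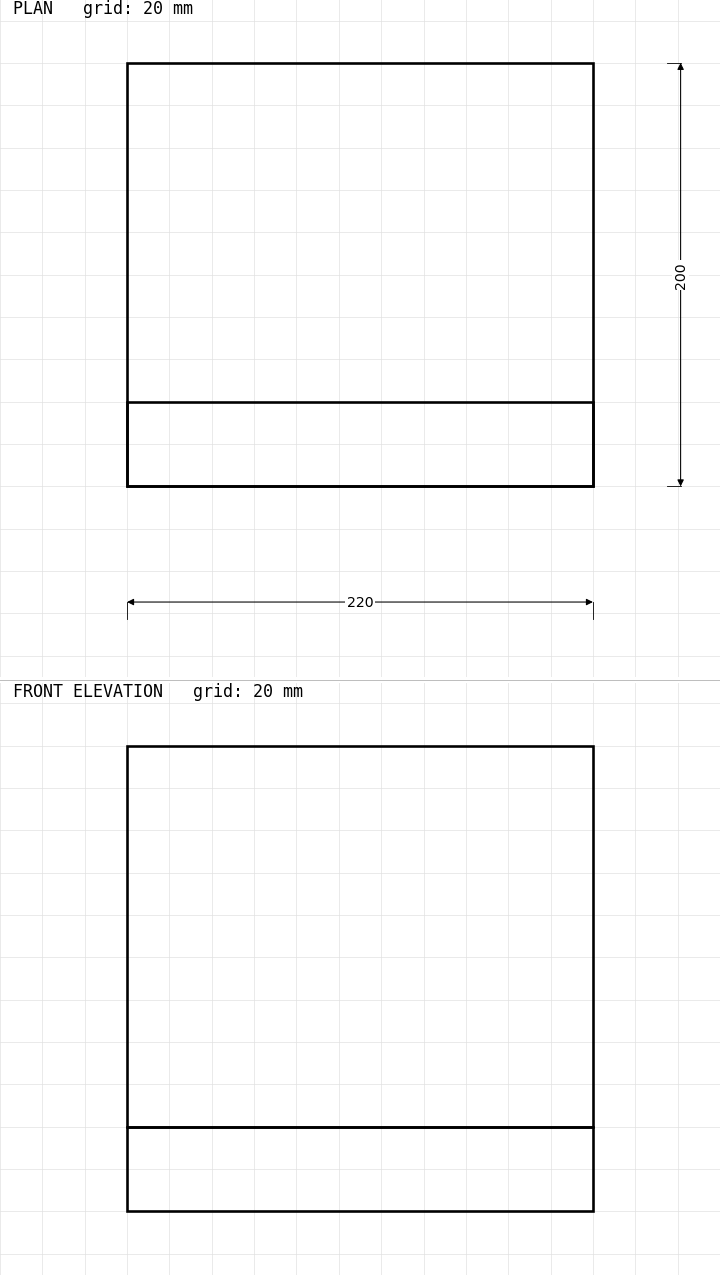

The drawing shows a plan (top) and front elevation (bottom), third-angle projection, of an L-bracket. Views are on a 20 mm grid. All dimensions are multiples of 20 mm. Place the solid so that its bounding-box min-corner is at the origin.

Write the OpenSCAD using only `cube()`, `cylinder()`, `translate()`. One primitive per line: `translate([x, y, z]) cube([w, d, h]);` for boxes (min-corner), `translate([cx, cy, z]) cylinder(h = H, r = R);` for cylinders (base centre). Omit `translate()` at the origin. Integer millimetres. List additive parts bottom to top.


cube([220, 200, 40]);
translate([0, 0, 40]) cube([220, 40, 180]);
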